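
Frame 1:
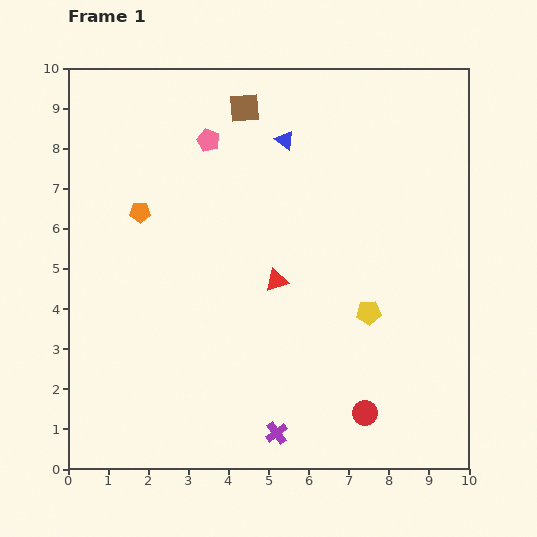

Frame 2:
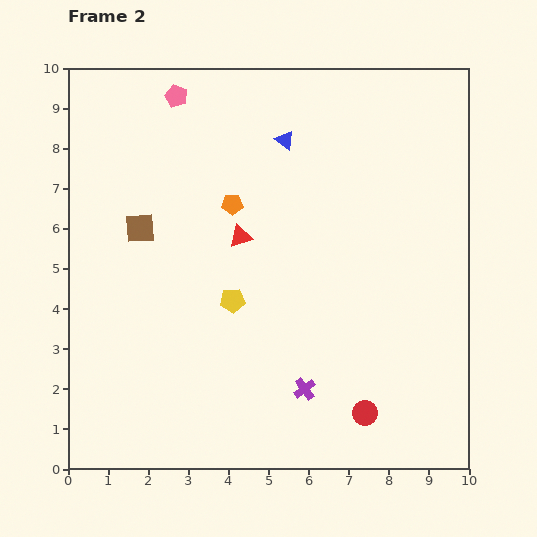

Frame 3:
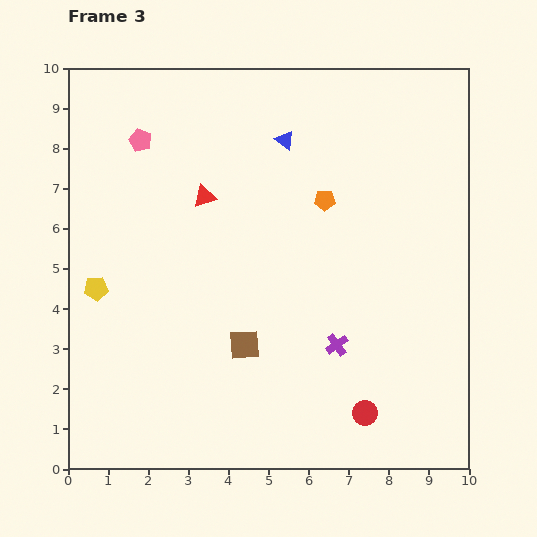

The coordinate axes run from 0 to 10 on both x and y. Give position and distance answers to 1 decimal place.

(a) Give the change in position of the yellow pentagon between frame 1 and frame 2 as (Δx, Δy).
(-3.4, 0.3)

The yellow pentagon was at (7.5, 3.9) in frame 1 and (4.1, 4.2) in frame 2.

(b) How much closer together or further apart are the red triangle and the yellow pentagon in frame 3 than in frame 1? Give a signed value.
+1.1

Distance in frame 1: 2.4. Distance in frame 3: 3.5.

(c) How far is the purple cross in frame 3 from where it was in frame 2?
1.4

The purple cross moved from (5.9, 2.0) to (6.7, 3.1), a distance of √(0.8² + 1.1²) ≈ 1.4.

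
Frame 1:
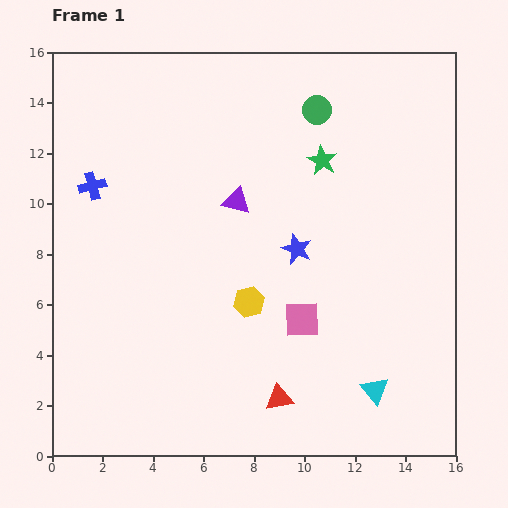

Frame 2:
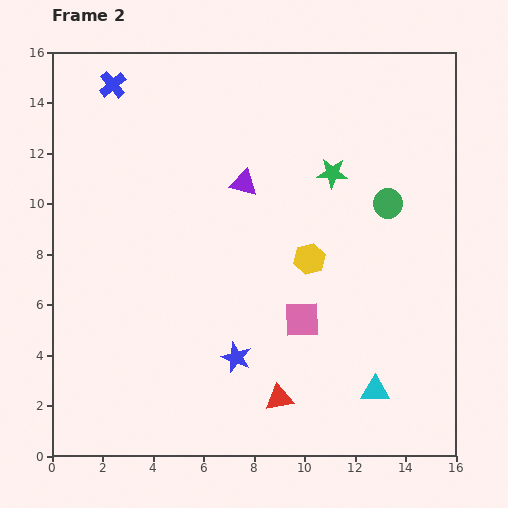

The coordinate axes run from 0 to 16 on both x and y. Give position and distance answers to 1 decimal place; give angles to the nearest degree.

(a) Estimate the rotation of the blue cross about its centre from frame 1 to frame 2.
25° counter-clockwise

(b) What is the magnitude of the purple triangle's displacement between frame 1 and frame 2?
0.8

The purple triangle moved from (7.3, 10.1) to (7.6, 10.8), a distance of √(0.3² + 0.7²) ≈ 0.8.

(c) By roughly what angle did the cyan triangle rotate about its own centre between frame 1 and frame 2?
49° counter-clockwise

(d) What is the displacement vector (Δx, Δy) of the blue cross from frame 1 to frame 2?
(0.8, 4.0)

The blue cross was at (1.6, 10.7) in frame 1 and (2.4, 14.7) in frame 2.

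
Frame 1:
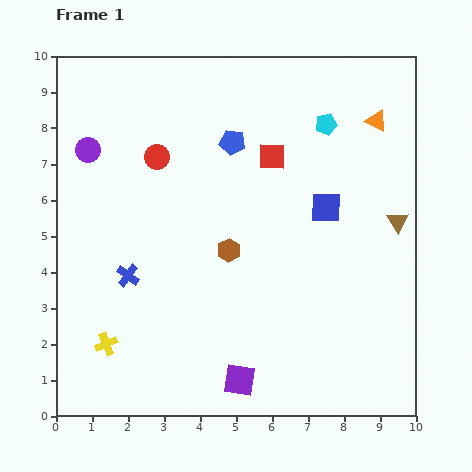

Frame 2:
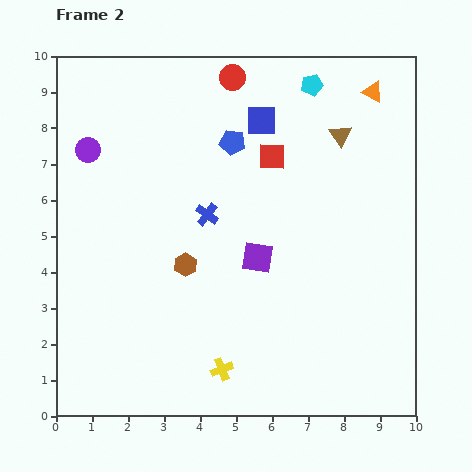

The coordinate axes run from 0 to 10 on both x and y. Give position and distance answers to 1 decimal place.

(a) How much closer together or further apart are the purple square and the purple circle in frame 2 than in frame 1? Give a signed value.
-2.1

Distance in frame 1: 7.7. Distance in frame 2: 5.6.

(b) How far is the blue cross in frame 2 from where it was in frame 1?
2.8

The blue cross moved from (2.0, 3.9) to (4.2, 5.6), a distance of √(2.2² + 1.7²) ≈ 2.8.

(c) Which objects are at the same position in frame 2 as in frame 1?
the red square, the blue pentagon, the purple circle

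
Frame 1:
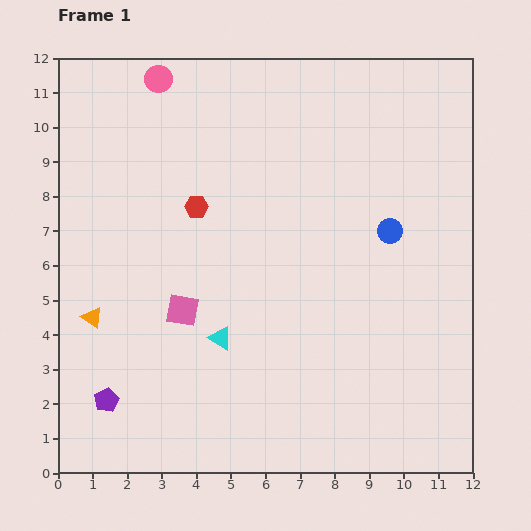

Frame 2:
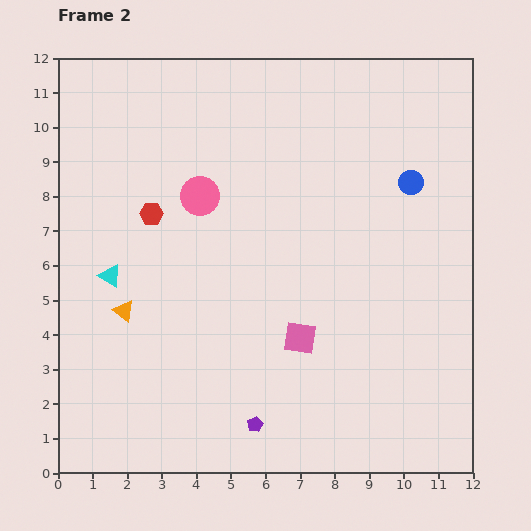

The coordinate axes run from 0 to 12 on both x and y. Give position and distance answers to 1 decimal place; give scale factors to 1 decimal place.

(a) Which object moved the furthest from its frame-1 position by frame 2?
the purple pentagon

(moved 4.4; next 3.7)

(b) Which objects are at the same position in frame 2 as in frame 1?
none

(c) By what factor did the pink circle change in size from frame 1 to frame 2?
1.4×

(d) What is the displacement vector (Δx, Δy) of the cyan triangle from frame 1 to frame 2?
(-3.2, 1.8)

The cyan triangle was at (4.7, 3.9) in frame 1 and (1.5, 5.7) in frame 2.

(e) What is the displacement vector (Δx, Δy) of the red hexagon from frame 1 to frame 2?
(-1.3, -0.2)

The red hexagon was at (4.0, 7.7) in frame 1 and (2.7, 7.5) in frame 2.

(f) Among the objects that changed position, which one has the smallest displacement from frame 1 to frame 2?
the orange triangle

(moved 0.9)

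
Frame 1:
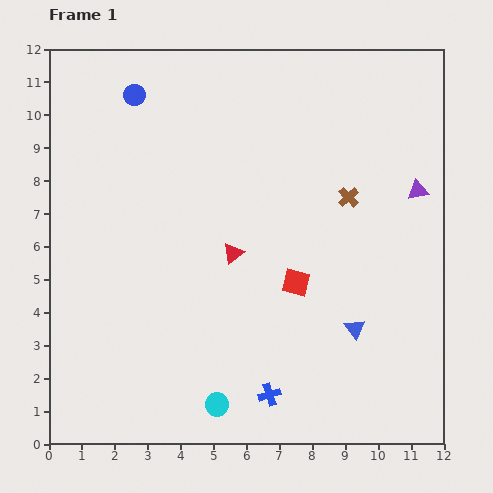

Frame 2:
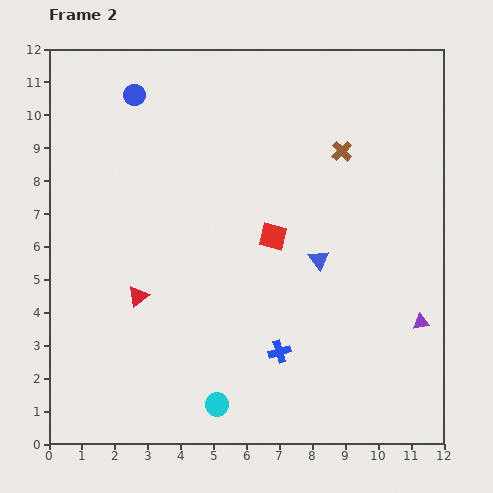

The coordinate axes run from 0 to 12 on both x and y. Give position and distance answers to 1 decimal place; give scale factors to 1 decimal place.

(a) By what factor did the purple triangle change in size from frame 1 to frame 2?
0.8×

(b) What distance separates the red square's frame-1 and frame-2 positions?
1.6

The red square moved from (7.5, 4.9) to (6.8, 6.3), a distance of √(0.7² + 1.4²) ≈ 1.6.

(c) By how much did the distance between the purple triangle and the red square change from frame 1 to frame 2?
+0.6

Distance in frame 1: 4.6. Distance in frame 2: 5.2.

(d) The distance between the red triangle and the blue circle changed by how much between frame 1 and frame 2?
+0.4

Distance in frame 1: 5.7. Distance in frame 2: 6.1.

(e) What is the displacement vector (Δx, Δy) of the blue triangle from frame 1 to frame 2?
(-1.1, 2.1)

The blue triangle was at (9.3, 3.5) in frame 1 and (8.2, 5.6) in frame 2.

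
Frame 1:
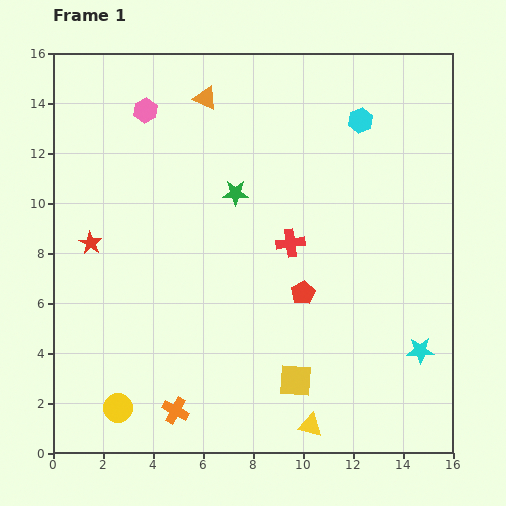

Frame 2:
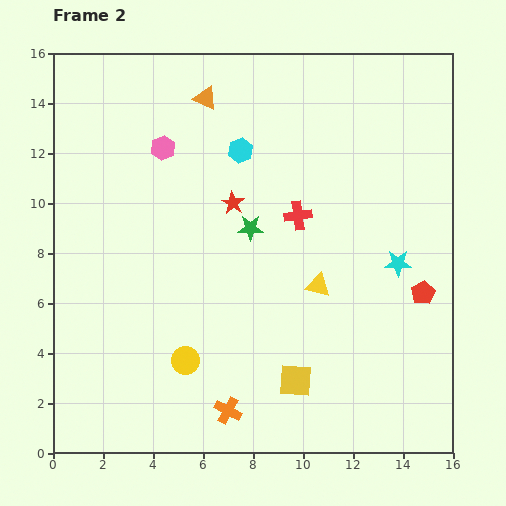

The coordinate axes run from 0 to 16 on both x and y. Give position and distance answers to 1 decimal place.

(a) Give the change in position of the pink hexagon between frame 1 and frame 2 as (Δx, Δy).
(0.7, -1.5)

The pink hexagon was at (3.7, 13.7) in frame 1 and (4.4, 12.2) in frame 2.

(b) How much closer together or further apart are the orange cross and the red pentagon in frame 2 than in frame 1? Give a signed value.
+2.2

Distance in frame 1: 6.9. Distance in frame 2: 9.1.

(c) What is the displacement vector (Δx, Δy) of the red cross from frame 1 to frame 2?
(0.3, 1.1)

The red cross was at (9.5, 8.4) in frame 1 and (9.8, 9.5) in frame 2.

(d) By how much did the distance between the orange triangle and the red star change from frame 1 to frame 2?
-3.1

Distance in frame 1: 7.4. Distance in frame 2: 4.3.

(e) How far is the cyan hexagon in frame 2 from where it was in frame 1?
4.9

The cyan hexagon moved from (12.3, 13.3) to (7.5, 12.1), a distance of √(4.8² + 1.2²) ≈ 4.9.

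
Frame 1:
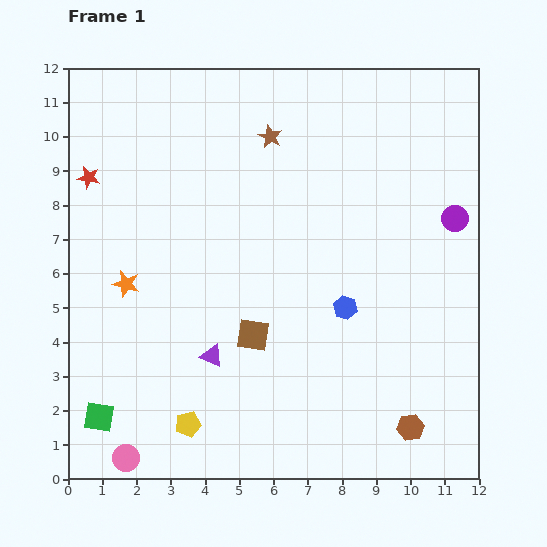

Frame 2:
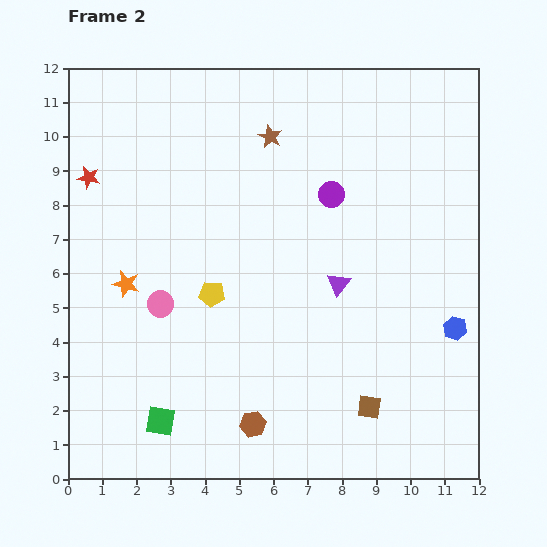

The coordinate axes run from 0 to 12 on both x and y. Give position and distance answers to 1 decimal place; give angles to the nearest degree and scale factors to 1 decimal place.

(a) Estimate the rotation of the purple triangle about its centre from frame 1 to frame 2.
44° clockwise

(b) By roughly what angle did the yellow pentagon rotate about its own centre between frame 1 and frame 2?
19° clockwise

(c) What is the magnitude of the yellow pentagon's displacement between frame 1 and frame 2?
3.9

The yellow pentagon moved from (3.5, 1.6) to (4.2, 5.4), a distance of √(0.7² + 3.8²) ≈ 3.9.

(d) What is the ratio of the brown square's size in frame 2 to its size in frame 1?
0.7×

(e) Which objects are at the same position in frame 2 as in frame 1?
the orange star, the red star, the brown star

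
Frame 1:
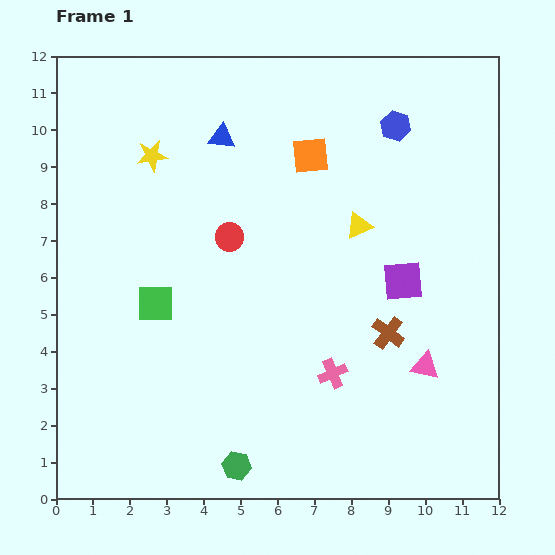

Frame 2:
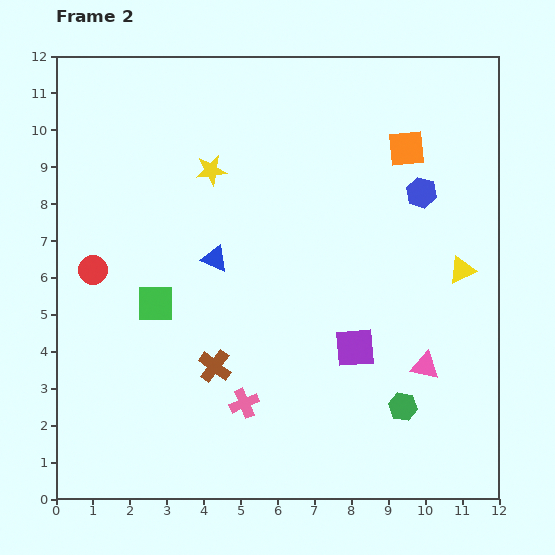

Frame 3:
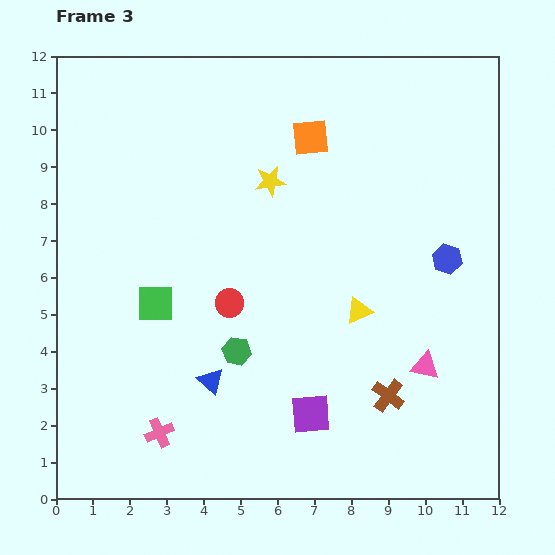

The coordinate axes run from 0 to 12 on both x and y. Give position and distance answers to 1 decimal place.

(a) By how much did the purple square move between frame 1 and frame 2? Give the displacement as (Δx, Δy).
(-1.3, -1.8)

The purple square was at (9.4, 5.9) in frame 1 and (8.1, 4.1) in frame 2.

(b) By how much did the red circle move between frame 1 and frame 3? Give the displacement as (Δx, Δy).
(0.0, -1.8)

The red circle was at (4.7, 7.1) in frame 1 and (4.7, 5.3) in frame 3.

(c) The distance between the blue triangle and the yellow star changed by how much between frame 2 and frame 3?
+3.2

Distance in frame 2: 2.4. Distance in frame 3: 5.6.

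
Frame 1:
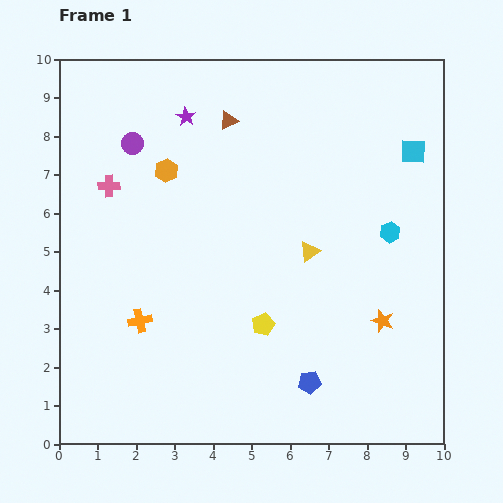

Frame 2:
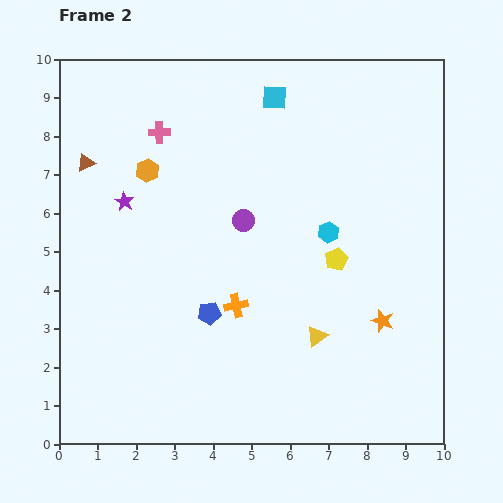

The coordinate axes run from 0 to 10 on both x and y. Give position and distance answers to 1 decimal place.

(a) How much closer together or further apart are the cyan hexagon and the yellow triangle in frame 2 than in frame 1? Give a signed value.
+0.5

Distance in frame 1: 2.2. Distance in frame 2: 2.7.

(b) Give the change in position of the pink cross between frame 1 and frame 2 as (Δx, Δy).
(1.3, 1.4)

The pink cross was at (1.3, 6.7) in frame 1 and (2.6, 8.1) in frame 2.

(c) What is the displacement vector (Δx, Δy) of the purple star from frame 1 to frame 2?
(-1.6, -2.2)

The purple star was at (3.3, 8.5) in frame 1 and (1.7, 6.3) in frame 2.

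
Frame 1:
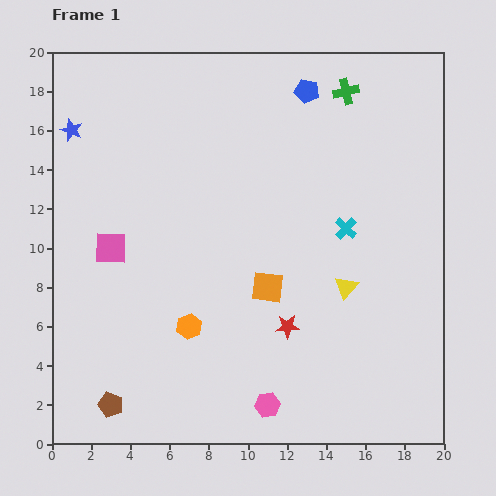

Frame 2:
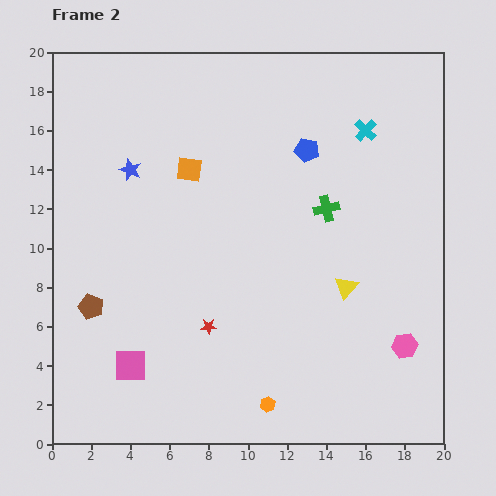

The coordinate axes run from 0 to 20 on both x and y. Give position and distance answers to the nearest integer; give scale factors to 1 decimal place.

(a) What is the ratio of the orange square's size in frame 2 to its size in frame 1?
0.8×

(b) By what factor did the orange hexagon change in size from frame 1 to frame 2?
0.6×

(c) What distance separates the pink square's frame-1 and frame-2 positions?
6

The pink square moved from (3, 10) to (4, 4), a distance of √(1² + 6²) ≈ 6.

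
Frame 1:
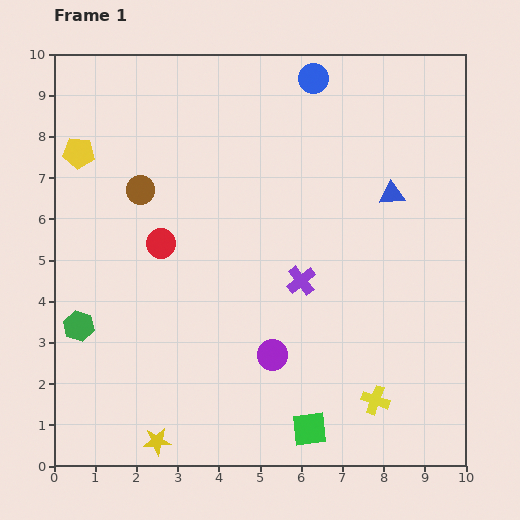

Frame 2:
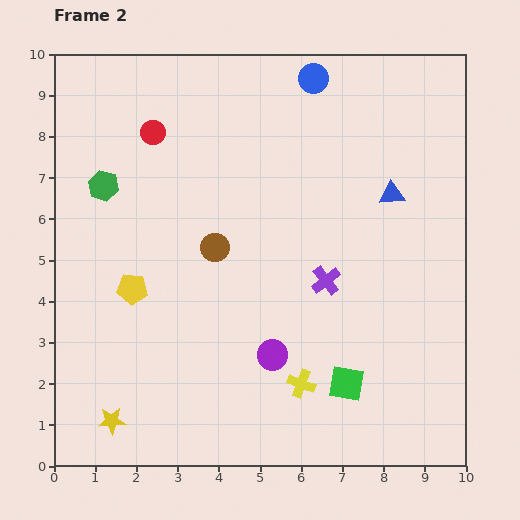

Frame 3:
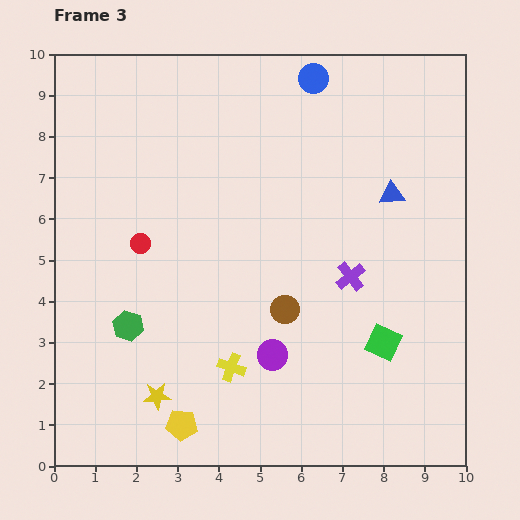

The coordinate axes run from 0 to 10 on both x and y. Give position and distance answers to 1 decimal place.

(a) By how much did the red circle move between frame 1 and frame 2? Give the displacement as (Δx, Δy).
(-0.2, 2.7)

The red circle was at (2.6, 5.4) in frame 1 and (2.4, 8.1) in frame 2.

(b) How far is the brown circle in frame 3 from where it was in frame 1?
4.5

The brown circle moved from (2.1, 6.7) to (5.6, 3.8), a distance of √(3.5² + 2.9²) ≈ 4.5.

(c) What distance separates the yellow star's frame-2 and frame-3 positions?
1.3

The yellow star moved from (1.4, 1.1) to (2.5, 1.7), a distance of √(1.1² + 0.6²) ≈ 1.3.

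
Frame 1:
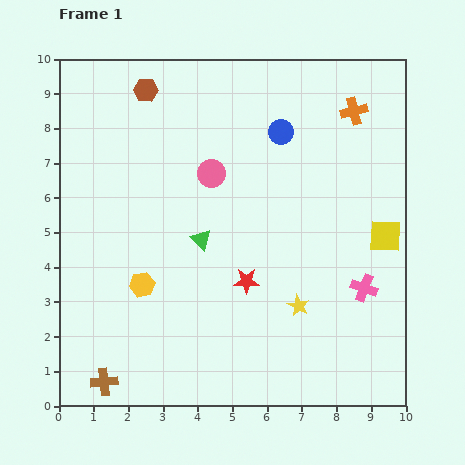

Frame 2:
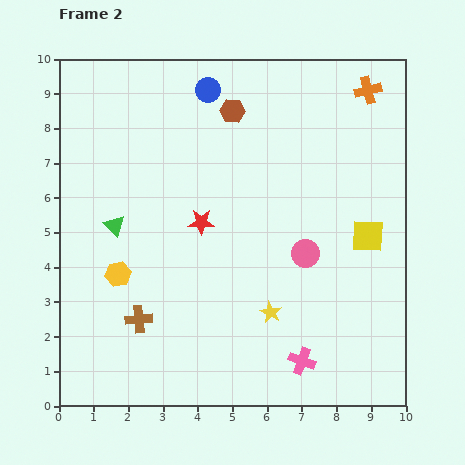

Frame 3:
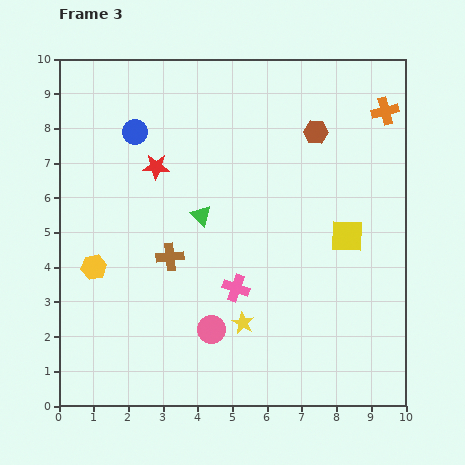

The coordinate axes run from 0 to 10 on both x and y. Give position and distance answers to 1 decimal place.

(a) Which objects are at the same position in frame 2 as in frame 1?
none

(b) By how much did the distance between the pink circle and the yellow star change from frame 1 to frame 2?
-2.5

Distance in frame 1: 4.5. Distance in frame 2: 2.0.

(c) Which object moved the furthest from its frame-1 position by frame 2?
the pink circle

(moved 3.5; next 2.8)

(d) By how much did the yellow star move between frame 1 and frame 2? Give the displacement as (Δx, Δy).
(-0.8, -0.2)

The yellow star was at (6.9, 2.9) in frame 1 and (6.1, 2.7) in frame 2.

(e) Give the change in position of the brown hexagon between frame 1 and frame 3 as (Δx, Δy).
(4.9, -1.2)

The brown hexagon was at (2.5, 9.1) in frame 1 and (7.4, 7.9) in frame 3.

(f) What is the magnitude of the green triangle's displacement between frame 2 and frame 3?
2.5

The green triangle moved from (1.6, 5.2) to (4.1, 5.5), a distance of √(2.5² + 0.3²) ≈ 2.5.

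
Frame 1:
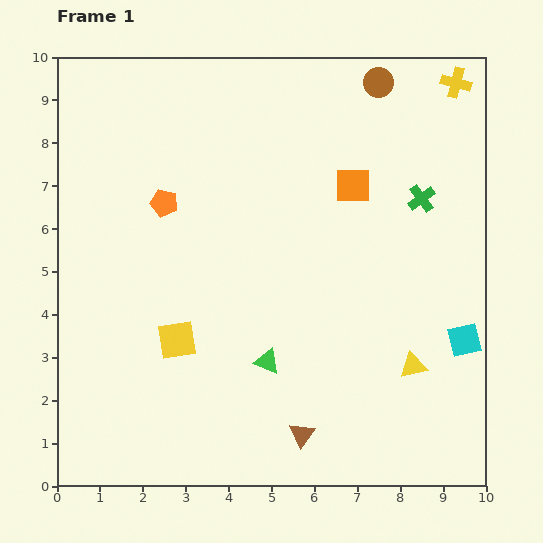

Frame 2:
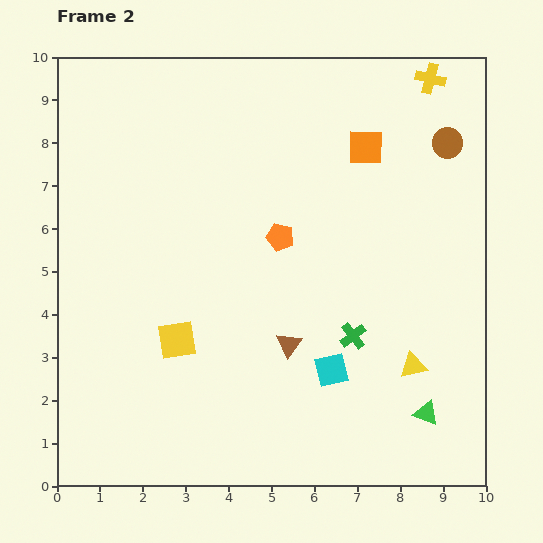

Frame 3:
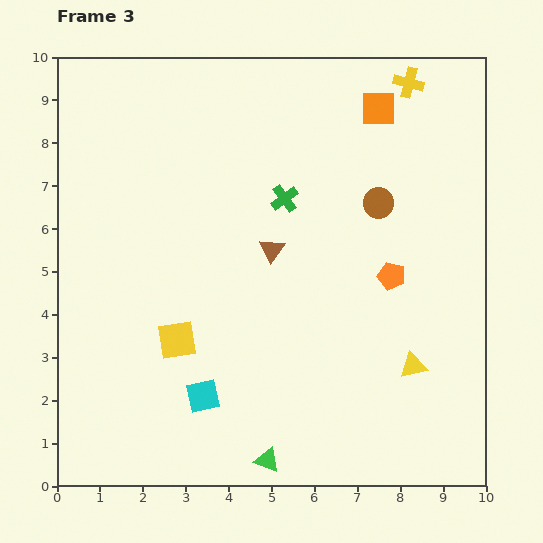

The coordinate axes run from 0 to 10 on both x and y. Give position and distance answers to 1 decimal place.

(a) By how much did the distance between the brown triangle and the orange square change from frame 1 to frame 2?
-1.0

Distance in frame 1: 5.9. Distance in frame 2: 4.9.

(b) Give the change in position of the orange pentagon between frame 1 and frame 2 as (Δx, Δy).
(2.7, -0.8)

The orange pentagon was at (2.5, 6.6) in frame 1 and (5.2, 5.8) in frame 2.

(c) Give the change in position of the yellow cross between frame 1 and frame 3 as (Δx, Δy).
(-1.1, 0.0)

The yellow cross was at (9.3, 9.4) in frame 1 and (8.2, 9.4) in frame 3.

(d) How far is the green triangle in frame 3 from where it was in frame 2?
3.9

The green triangle moved from (8.6, 1.7) to (4.9, 0.6), a distance of √(3.7² + 1.1²) ≈ 3.9.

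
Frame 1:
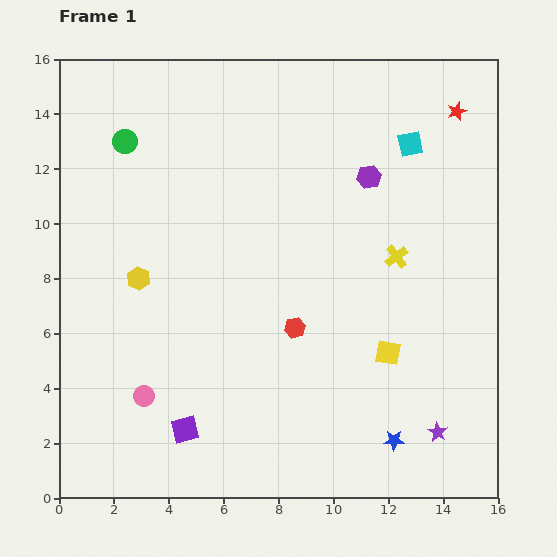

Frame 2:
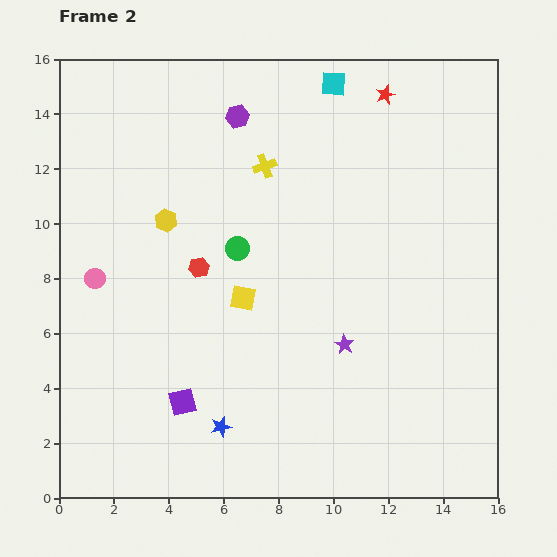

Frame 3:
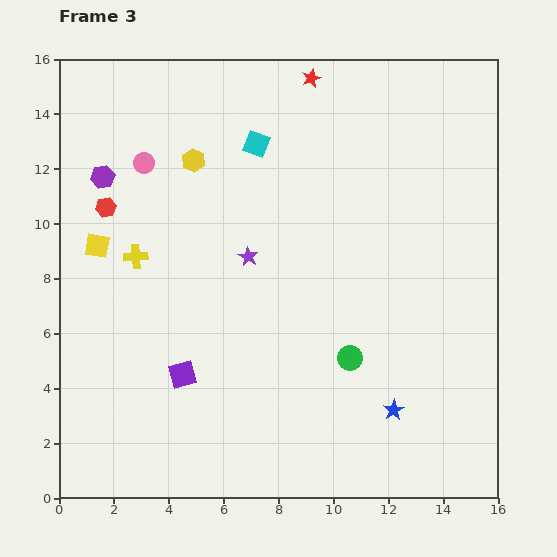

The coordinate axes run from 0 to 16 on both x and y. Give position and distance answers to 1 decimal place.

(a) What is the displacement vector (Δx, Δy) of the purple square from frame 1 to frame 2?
(-0.1, 1.0)

The purple square was at (4.6, 2.5) in frame 1 and (4.5, 3.5) in frame 2.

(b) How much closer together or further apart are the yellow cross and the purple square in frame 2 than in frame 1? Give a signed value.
-0.8

Distance in frame 1: 9.9. Distance in frame 2: 9.1.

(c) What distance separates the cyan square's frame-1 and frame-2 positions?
3.6

The cyan square moved from (12.8, 12.9) to (10.0, 15.1), a distance of √(2.8² + 2.2²) ≈ 3.6.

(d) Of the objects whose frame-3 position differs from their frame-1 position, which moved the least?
the blue star

(moved 1.1)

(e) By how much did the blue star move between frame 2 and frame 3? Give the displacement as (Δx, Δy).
(6.3, 0.6)

The blue star was at (5.9, 2.6) in frame 2 and (12.2, 3.2) in frame 3.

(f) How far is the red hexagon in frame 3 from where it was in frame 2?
4.0

The red hexagon moved from (5.1, 8.4) to (1.7, 10.6), a distance of √(3.4² + 2.2²) ≈ 4.0.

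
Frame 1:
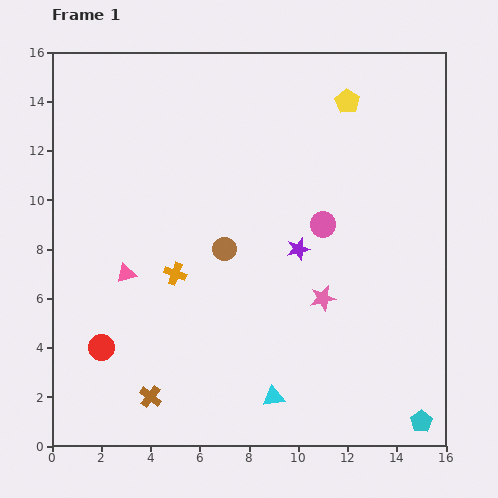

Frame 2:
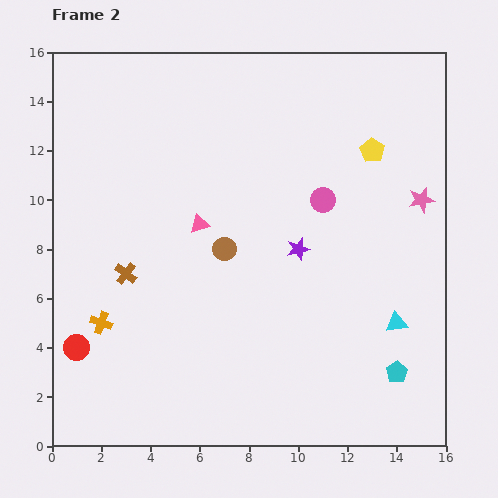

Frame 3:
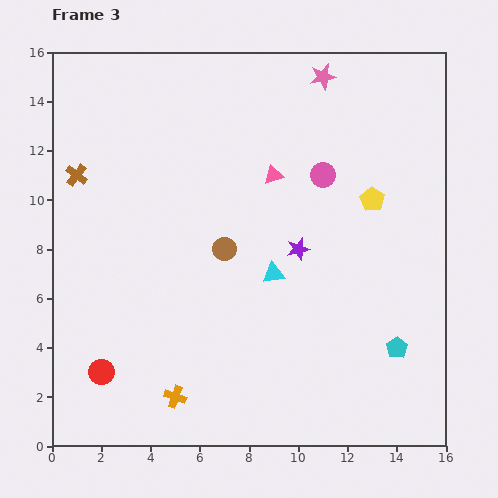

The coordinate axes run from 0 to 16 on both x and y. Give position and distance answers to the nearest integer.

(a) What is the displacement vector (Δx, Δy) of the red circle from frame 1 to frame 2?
(-1, 0)

The red circle was at (2, 4) in frame 1 and (1, 4) in frame 2.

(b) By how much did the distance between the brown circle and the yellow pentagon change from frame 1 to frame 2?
-1

Distance in frame 1: 8. Distance in frame 2: 7.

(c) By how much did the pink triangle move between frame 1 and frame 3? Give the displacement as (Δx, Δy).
(6, 4)

The pink triangle was at (3, 7) in frame 1 and (9, 11) in frame 3.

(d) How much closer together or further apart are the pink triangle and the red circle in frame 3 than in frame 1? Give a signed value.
+8

Distance in frame 1: 3. Distance in frame 3: 11.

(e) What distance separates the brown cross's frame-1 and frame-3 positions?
9

The brown cross moved from (4, 2) to (1, 11), a distance of √(3² + 9²) ≈ 9.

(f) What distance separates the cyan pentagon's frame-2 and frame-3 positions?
1

The cyan pentagon moved from (14, 3) to (14, 4), a distance of √(0² + 1²) ≈ 1.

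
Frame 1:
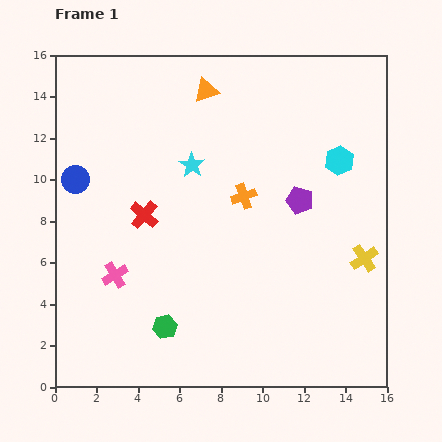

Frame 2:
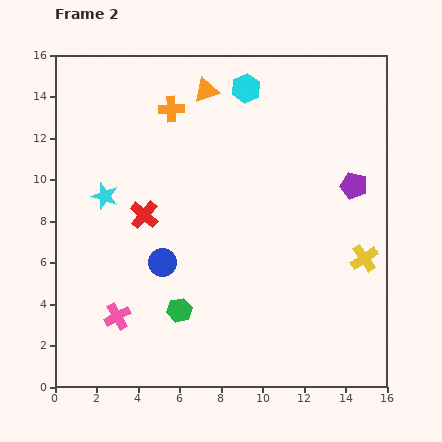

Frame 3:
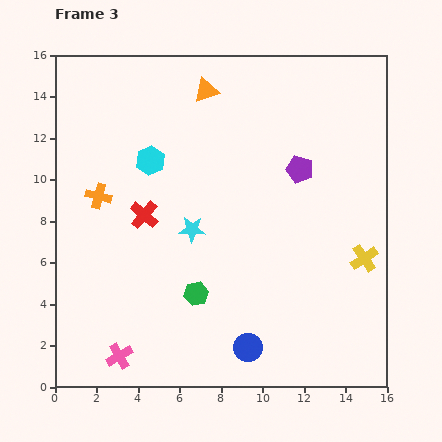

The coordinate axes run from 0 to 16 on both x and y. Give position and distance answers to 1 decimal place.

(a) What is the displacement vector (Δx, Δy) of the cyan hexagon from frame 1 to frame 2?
(-4.5, 3.5)

The cyan hexagon was at (13.7, 10.9) in frame 1 and (9.2, 14.4) in frame 2.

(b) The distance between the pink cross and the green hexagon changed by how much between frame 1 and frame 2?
-0.5

Distance in frame 1: 3.5. Distance in frame 2: 3.0.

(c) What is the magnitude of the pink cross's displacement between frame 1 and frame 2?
2.0

The pink cross moved from (2.9, 5.4) to (3.0, 3.4), a distance of √(0.1² + 2.0²) ≈ 2.0.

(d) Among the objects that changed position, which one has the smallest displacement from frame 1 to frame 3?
the purple pentagon

(moved 1.5)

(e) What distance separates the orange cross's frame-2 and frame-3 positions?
5.5

The orange cross moved from (5.6, 13.4) to (2.1, 9.2), a distance of √(3.5² + 4.2²) ≈ 5.5.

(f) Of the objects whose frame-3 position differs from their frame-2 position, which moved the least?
the green hexagon

(moved 1.1)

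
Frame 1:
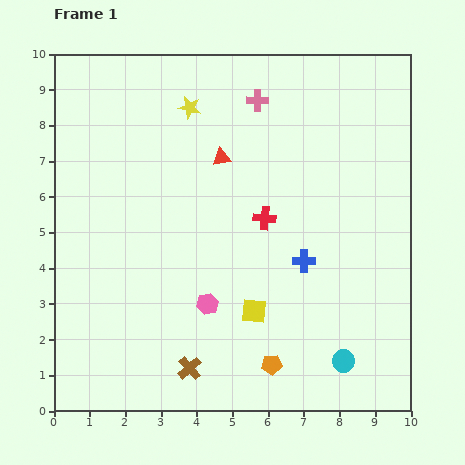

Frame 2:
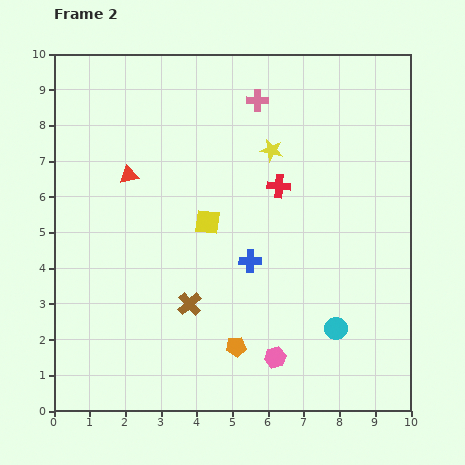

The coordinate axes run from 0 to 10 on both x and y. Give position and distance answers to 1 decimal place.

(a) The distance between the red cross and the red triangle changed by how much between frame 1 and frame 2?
+2.1

Distance in frame 1: 2.1. Distance in frame 2: 4.2.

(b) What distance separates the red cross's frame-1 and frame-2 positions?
1.0

The red cross moved from (5.9, 5.4) to (6.3, 6.3), a distance of √(0.4² + 0.9²) ≈ 1.0.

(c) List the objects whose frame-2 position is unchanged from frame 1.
the pink cross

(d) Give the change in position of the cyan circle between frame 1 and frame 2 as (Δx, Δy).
(-0.2, 0.9)

The cyan circle was at (8.1, 1.4) in frame 1 and (7.9, 2.3) in frame 2.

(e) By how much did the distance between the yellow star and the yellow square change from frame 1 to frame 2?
-3.3

Distance in frame 1: 6.0. Distance in frame 2: 2.7.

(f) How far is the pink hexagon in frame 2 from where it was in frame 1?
2.4

The pink hexagon moved from (4.3, 3.0) to (6.2, 1.5), a distance of √(1.9² + 1.5²) ≈ 2.4.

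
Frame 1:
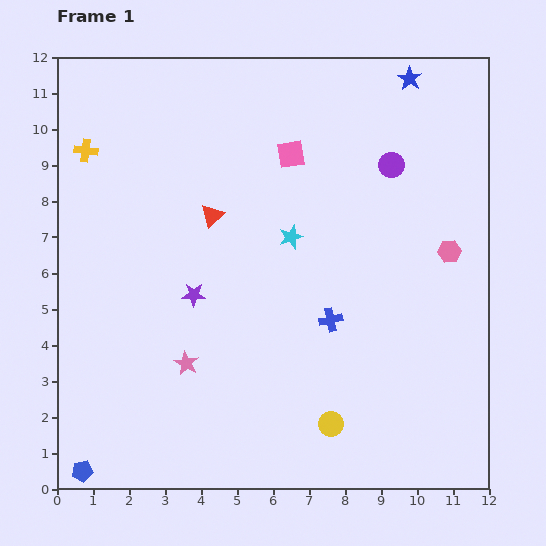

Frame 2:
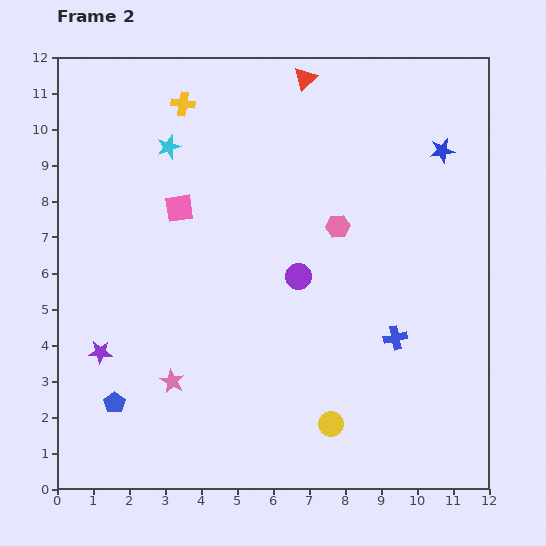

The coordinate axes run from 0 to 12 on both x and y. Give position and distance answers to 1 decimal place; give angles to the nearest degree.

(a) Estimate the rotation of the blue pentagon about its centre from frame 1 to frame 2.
27° counter-clockwise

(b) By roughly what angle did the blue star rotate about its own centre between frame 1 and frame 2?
29° clockwise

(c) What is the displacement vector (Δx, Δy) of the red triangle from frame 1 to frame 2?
(2.6, 3.8)

The red triangle was at (4.3, 7.6) in frame 1 and (6.9, 11.4) in frame 2.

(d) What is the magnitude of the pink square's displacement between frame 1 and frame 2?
3.4

The pink square moved from (6.5, 9.3) to (3.4, 7.8), a distance of √(3.1² + 1.5²) ≈ 3.4.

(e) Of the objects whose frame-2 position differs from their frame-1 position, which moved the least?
the pink star

(moved 0.6)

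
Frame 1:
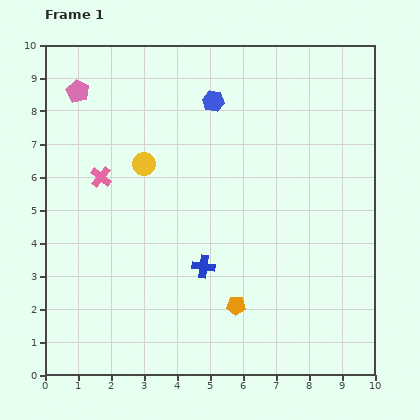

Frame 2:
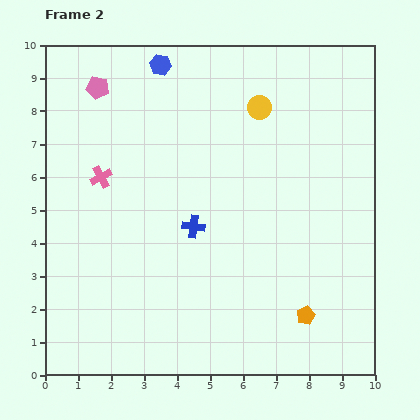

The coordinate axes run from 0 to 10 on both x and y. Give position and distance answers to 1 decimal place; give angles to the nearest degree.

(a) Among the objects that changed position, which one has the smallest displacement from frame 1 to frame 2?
the pink pentagon

(moved 0.6)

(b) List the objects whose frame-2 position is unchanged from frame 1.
the pink cross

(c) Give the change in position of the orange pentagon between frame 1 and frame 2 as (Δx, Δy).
(2.1, -0.3)

The orange pentagon was at (5.8, 2.1) in frame 1 and (7.9, 1.8) in frame 2.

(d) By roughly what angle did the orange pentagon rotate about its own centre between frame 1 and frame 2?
27° counter-clockwise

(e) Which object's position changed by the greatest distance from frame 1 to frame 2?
the yellow circle

(moved 3.9; next 2.1)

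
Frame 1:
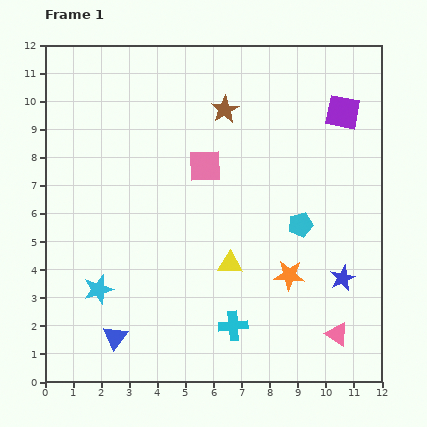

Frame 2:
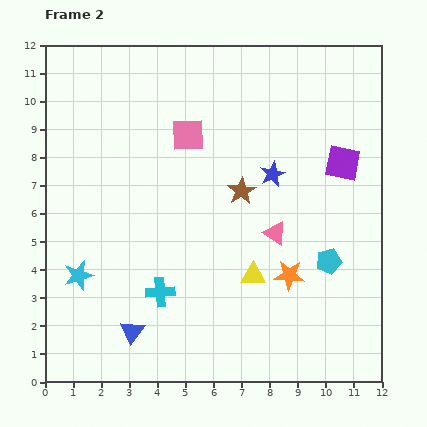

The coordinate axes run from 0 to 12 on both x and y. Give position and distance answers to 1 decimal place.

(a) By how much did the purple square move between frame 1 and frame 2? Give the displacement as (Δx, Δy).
(0.0, -1.8)

The purple square was at (10.6, 9.6) in frame 1 and (10.6, 7.8) in frame 2.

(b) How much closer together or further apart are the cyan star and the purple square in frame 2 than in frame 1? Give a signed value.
-0.5

Distance in frame 1: 10.7. Distance in frame 2: 10.2.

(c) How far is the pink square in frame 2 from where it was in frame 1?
1.3

The pink square moved from (5.7, 7.7) to (5.1, 8.8), a distance of √(0.6² + 1.1²) ≈ 1.3.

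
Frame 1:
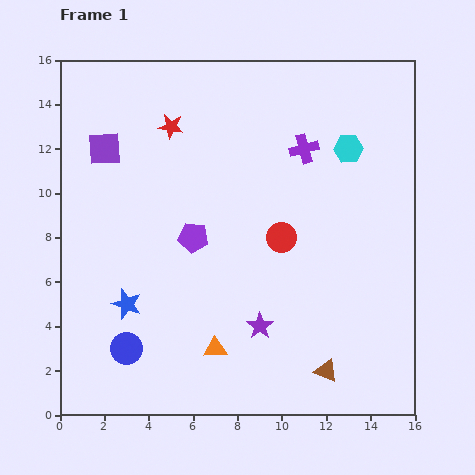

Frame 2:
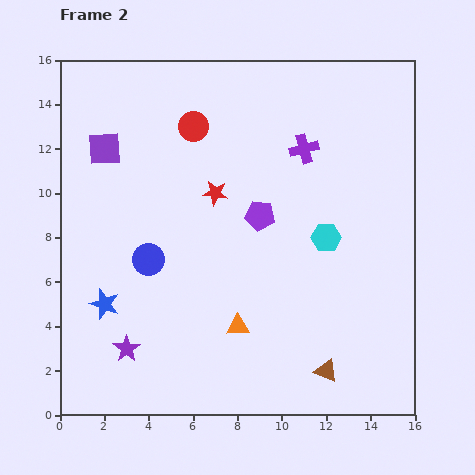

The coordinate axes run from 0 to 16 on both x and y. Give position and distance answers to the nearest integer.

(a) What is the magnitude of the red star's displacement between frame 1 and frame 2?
4

The red star moved from (5, 13) to (7, 10), a distance of √(2² + 3²) ≈ 4.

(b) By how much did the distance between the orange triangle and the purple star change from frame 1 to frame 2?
+3

Distance in frame 1: 2. Distance in frame 2: 5.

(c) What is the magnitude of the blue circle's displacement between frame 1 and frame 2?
4

The blue circle moved from (3, 3) to (4, 7), a distance of √(1² + 4²) ≈ 4.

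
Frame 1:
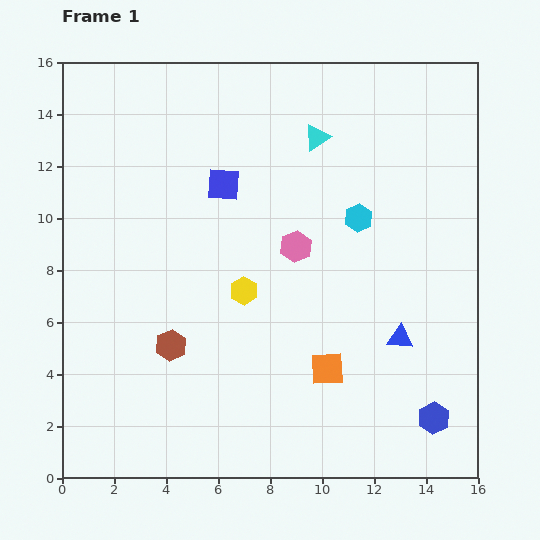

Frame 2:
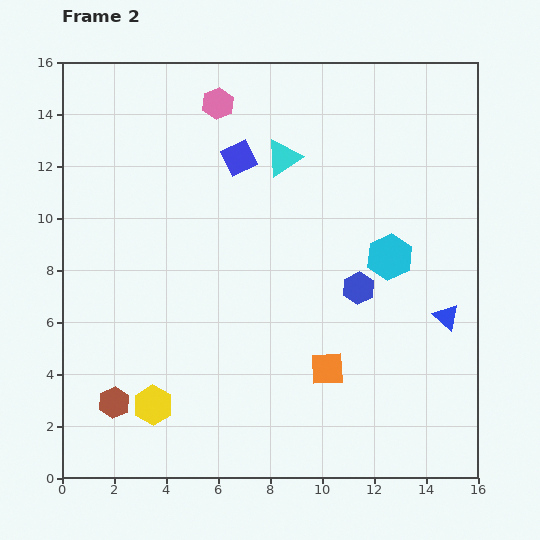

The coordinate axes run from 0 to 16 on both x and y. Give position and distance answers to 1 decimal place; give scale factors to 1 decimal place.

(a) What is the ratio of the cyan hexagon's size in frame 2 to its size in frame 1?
1.7×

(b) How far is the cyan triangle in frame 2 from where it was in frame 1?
1.5

The cyan triangle moved from (9.8, 13.1) to (8.5, 12.3), a distance of √(1.3² + 0.8²) ≈ 1.5.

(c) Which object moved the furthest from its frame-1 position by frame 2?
the pink hexagon

(moved 6.3; next 5.8)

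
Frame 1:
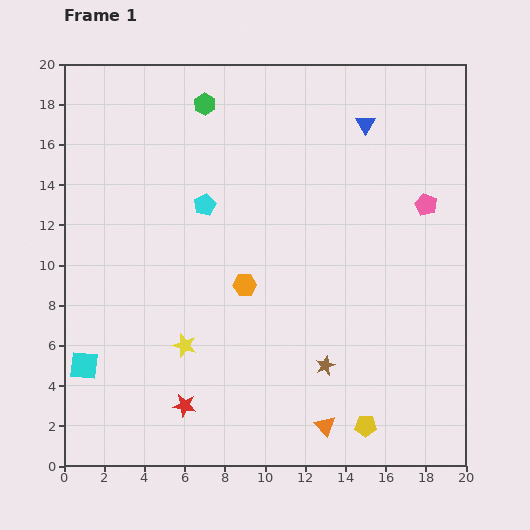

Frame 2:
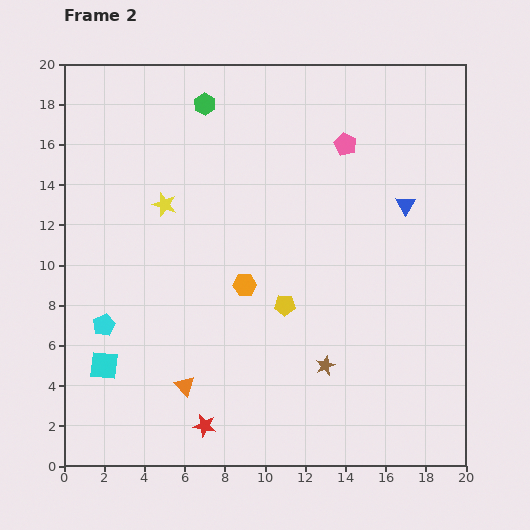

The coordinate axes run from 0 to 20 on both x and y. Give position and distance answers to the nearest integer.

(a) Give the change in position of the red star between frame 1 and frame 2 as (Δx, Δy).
(1, -1)

The red star was at (6, 3) in frame 1 and (7, 2) in frame 2.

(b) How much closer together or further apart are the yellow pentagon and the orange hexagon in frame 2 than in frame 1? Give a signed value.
-7

Distance in frame 1: 9. Distance in frame 2: 2.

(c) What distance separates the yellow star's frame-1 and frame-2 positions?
7

The yellow star moved from (6, 6) to (5, 13), a distance of √(1² + 7²) ≈ 7.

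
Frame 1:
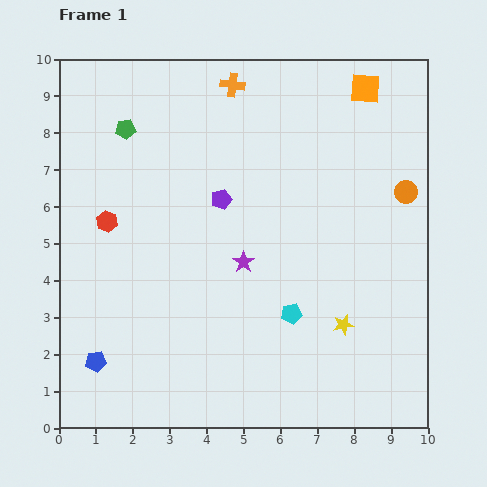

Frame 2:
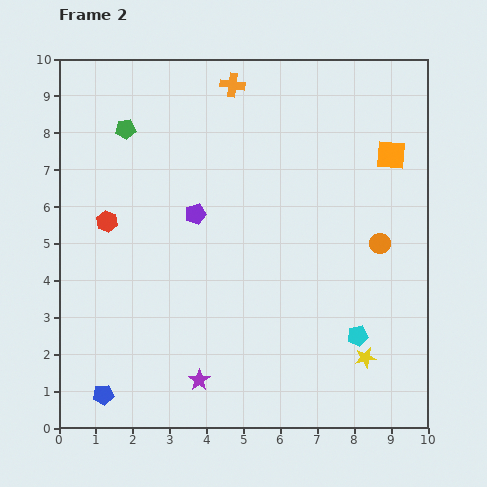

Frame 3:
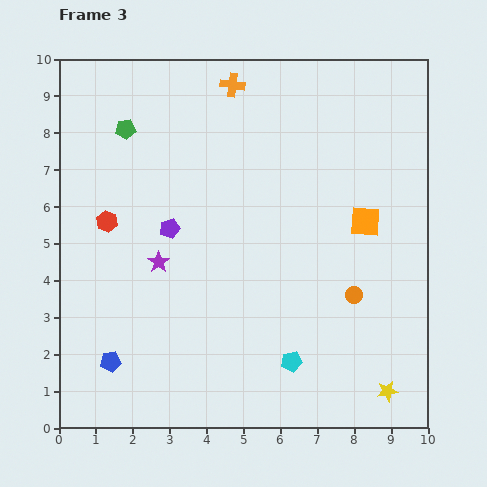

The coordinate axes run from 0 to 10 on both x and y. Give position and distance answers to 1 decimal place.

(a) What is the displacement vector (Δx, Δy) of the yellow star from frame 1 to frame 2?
(0.6, -0.9)

The yellow star was at (7.7, 2.8) in frame 1 and (8.3, 1.9) in frame 2.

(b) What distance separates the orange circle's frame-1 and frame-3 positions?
3.1

The orange circle moved from (9.4, 6.4) to (8.0, 3.6), a distance of √(1.4² + 2.8²) ≈ 3.1.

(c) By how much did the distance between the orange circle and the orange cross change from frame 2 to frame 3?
+0.7

Distance in frame 2: 5.9. Distance in frame 3: 6.6.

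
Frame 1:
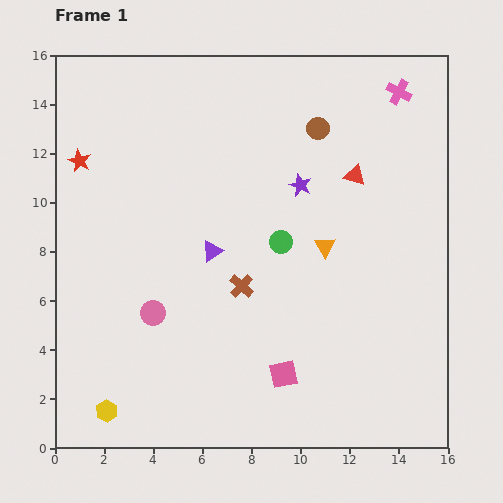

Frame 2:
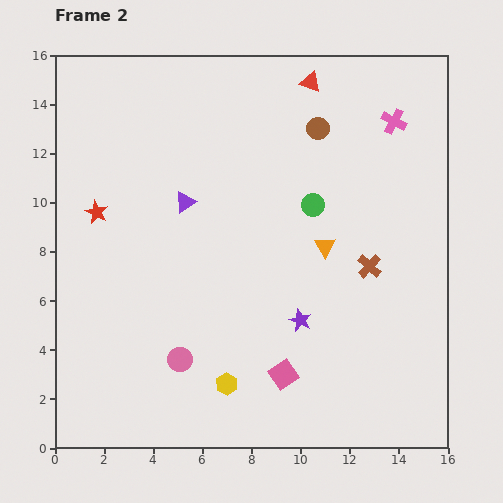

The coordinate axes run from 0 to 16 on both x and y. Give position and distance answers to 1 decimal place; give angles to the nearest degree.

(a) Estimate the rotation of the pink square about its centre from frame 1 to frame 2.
23° counter-clockwise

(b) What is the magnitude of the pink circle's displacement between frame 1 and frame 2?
2.2

The pink circle moved from (4.0, 5.5) to (5.1, 3.6), a distance of √(1.1² + 1.9²) ≈ 2.2.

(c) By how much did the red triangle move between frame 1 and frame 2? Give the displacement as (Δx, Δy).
(-1.8, 3.8)

The red triangle was at (12.2, 11.1) in frame 1 and (10.4, 14.9) in frame 2.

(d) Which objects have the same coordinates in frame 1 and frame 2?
the pink square, the brown circle, the orange triangle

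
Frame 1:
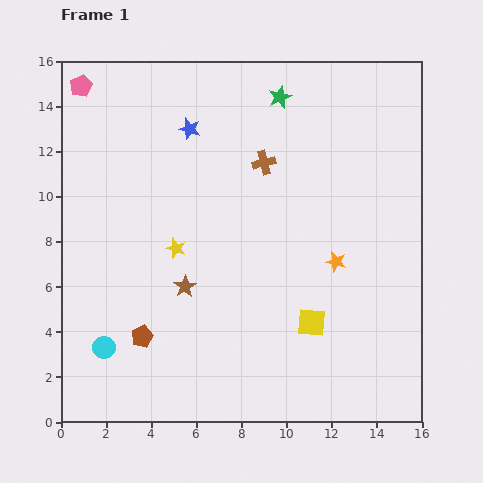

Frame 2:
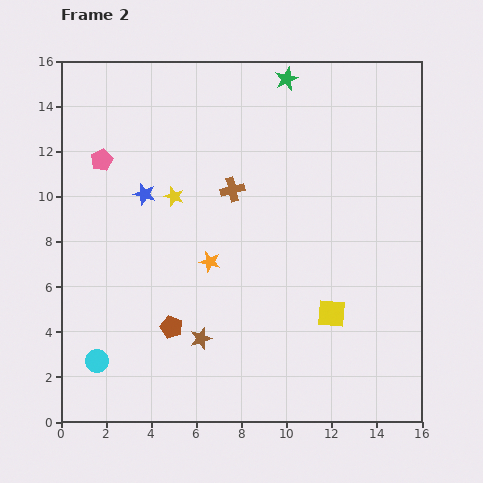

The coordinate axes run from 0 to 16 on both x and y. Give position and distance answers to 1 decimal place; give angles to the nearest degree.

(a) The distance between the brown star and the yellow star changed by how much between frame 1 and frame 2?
+4.7

Distance in frame 1: 1.7. Distance in frame 2: 6.4.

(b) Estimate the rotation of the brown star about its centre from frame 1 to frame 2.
17° clockwise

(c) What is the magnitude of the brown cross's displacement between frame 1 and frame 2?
1.8

The brown cross moved from (9.0, 11.5) to (7.6, 10.3), a distance of √(1.4² + 1.2²) ≈ 1.8.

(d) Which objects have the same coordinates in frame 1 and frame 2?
none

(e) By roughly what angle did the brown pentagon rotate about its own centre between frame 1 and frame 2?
28° counter-clockwise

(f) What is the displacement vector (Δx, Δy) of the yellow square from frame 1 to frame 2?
(0.9, 0.4)

The yellow square was at (11.1, 4.4) in frame 1 and (12.0, 4.8) in frame 2.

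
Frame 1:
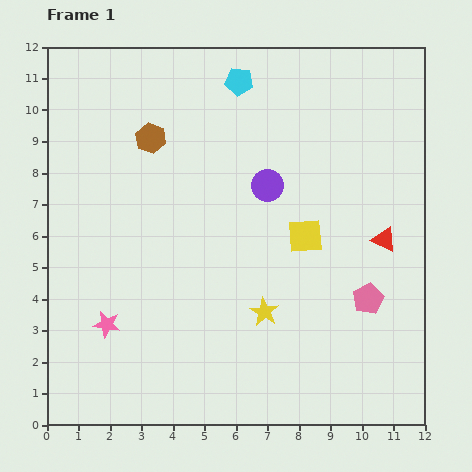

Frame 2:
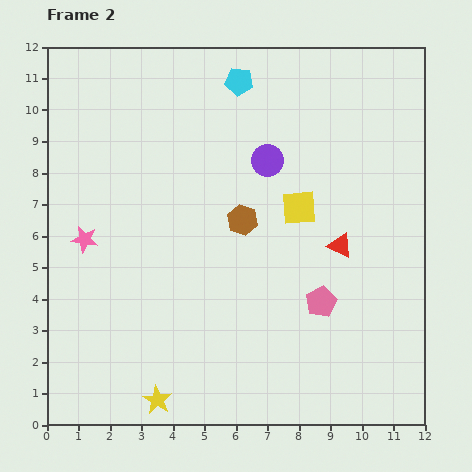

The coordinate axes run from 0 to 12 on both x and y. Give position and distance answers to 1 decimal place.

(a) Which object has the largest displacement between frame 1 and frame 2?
the yellow star

(moved 4.4; next 3.9)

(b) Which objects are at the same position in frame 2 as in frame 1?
the cyan pentagon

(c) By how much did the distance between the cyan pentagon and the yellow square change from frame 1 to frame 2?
-0.9

Distance in frame 1: 5.3. Distance in frame 2: 4.4.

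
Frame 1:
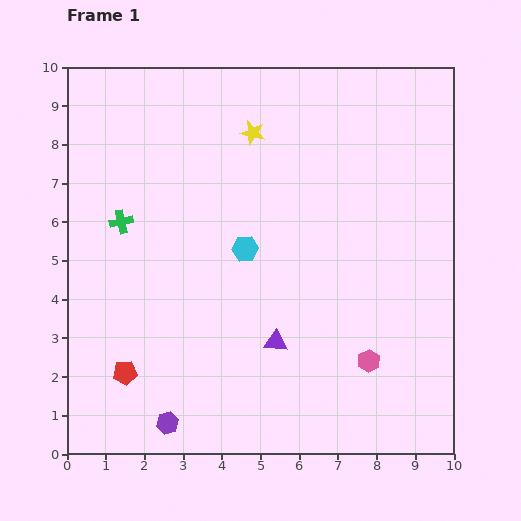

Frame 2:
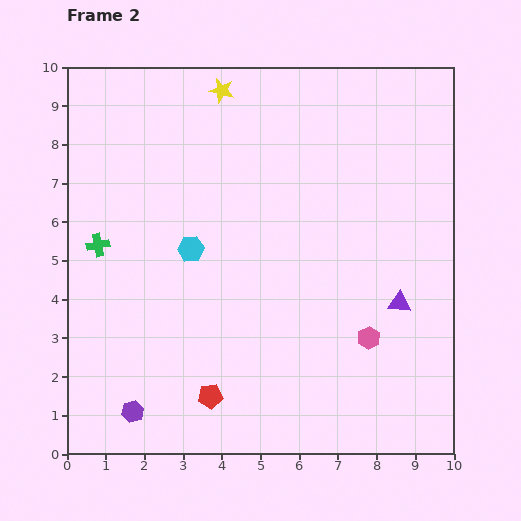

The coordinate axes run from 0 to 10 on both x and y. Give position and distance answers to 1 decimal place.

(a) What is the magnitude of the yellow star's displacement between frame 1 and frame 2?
1.4

The yellow star moved from (4.8, 8.3) to (4.0, 9.4), a distance of √(0.8² + 1.1²) ≈ 1.4.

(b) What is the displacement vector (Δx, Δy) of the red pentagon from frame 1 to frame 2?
(2.2, -0.6)

The red pentagon was at (1.5, 2.1) in frame 1 and (3.7, 1.5) in frame 2.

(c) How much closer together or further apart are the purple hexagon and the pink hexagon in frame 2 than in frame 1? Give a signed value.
+1.0

Distance in frame 1: 5.4. Distance in frame 2: 6.4.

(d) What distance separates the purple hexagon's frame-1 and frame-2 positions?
0.9

The purple hexagon moved from (2.6, 0.8) to (1.7, 1.1), a distance of √(0.9² + 0.3²) ≈ 0.9.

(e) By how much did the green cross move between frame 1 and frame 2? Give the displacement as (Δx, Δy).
(-0.6, -0.6)

The green cross was at (1.4, 6.0) in frame 1 and (0.8, 5.4) in frame 2.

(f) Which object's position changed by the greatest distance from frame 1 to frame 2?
the purple triangle

(moved 3.4; next 2.3)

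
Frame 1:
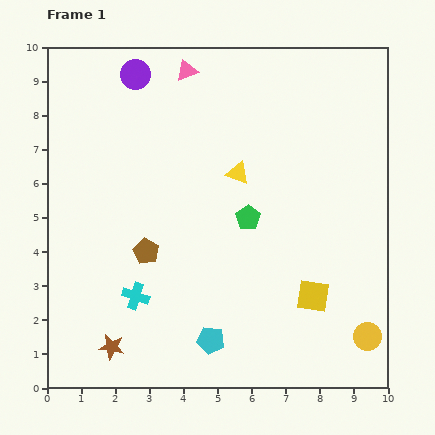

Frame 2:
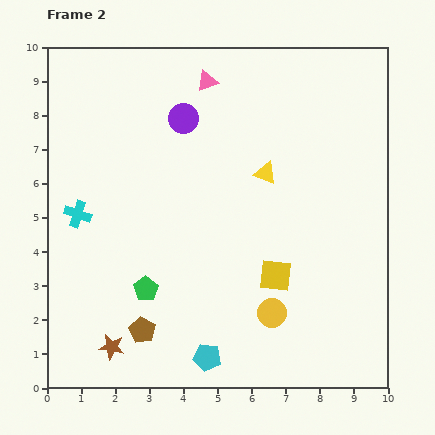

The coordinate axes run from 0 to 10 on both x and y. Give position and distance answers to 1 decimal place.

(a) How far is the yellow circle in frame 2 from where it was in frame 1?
2.9

The yellow circle moved from (9.4, 1.5) to (6.6, 2.2), a distance of √(2.8² + 0.7²) ≈ 2.9.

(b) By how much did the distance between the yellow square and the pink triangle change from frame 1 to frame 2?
-1.6

Distance in frame 1: 7.6. Distance in frame 2: 6.0.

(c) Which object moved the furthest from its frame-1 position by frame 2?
the green pentagon

(moved 3.7; next 2.9)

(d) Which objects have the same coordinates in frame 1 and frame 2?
the brown star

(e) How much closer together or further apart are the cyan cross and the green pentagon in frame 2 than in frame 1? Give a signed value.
-1.0

Distance in frame 1: 4.0. Distance in frame 2: 3.0.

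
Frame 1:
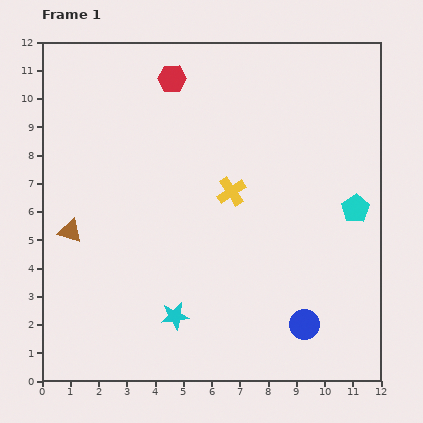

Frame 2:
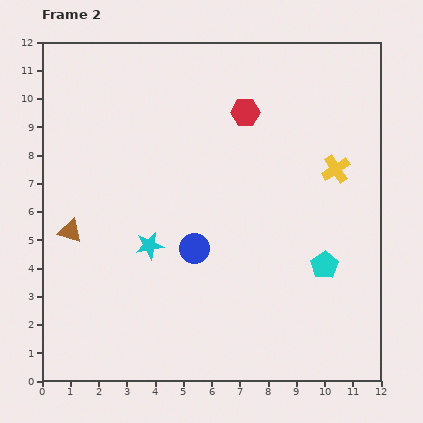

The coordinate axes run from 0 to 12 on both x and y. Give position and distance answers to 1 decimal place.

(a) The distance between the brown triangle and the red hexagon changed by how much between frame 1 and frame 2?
+1.0

Distance in frame 1: 6.5. Distance in frame 2: 7.5.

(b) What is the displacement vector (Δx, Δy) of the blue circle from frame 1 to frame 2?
(-3.9, 2.7)

The blue circle was at (9.3, 2.0) in frame 1 and (5.4, 4.7) in frame 2.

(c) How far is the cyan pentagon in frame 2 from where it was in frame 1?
2.3

The cyan pentagon moved from (11.1, 6.1) to (10.0, 4.1), a distance of √(1.1² + 2.0²) ≈ 2.3.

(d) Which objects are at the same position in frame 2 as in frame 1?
the brown triangle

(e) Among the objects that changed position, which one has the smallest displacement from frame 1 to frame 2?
the cyan pentagon

(moved 2.3)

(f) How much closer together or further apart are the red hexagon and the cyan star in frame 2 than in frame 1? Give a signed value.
-2.6

Distance in frame 1: 8.4. Distance in frame 2: 5.8.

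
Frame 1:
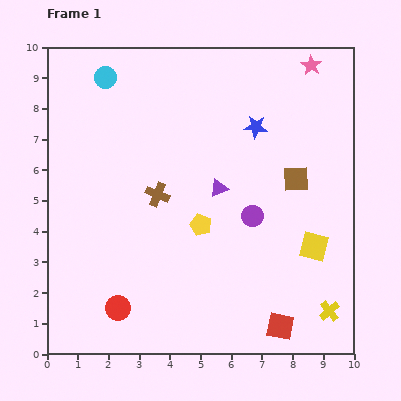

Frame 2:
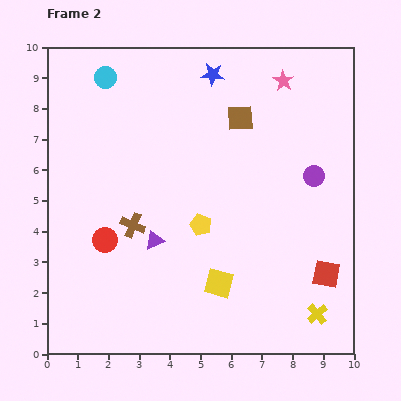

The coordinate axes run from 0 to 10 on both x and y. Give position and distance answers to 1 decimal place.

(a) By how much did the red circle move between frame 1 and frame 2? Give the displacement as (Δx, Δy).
(-0.4, 2.2)

The red circle was at (2.3, 1.5) in frame 1 and (1.9, 3.7) in frame 2.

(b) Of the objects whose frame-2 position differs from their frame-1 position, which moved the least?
the yellow cross

(moved 0.4)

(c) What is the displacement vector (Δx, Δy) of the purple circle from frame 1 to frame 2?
(2.0, 1.3)

The purple circle was at (6.7, 4.5) in frame 1 and (8.7, 5.8) in frame 2.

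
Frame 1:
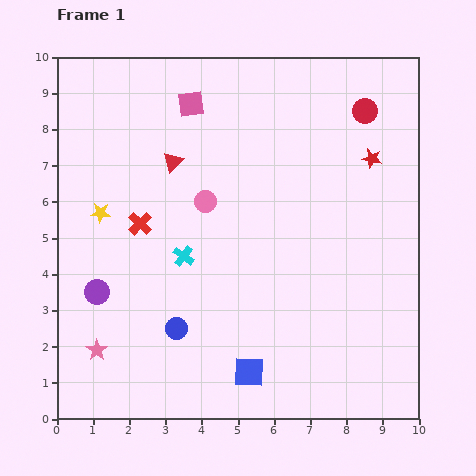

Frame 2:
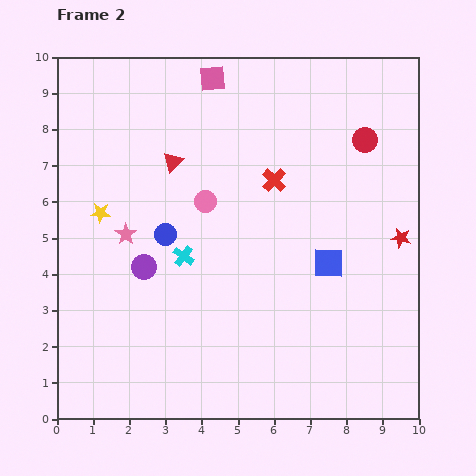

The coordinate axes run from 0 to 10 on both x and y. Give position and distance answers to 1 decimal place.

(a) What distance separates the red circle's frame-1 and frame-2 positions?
0.8

The red circle moved from (8.5, 8.5) to (8.5, 7.7), a distance of √(0.0² + 0.8²) ≈ 0.8.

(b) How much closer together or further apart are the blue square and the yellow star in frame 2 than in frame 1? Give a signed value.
+0.5

Distance in frame 1: 6.0. Distance in frame 2: 6.5.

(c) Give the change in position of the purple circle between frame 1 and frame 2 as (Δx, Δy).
(1.3, 0.7)

The purple circle was at (1.1, 3.5) in frame 1 and (2.4, 4.2) in frame 2.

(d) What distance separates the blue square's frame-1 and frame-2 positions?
3.7

The blue square moved from (5.3, 1.3) to (7.5, 4.3), a distance of √(2.2² + 3.0²) ≈ 3.7.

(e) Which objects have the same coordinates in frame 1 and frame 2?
the pink circle, the cyan cross, the red triangle, the yellow star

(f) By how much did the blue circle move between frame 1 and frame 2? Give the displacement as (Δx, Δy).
(-0.3, 2.6)

The blue circle was at (3.3, 2.5) in frame 1 and (3.0, 5.1) in frame 2.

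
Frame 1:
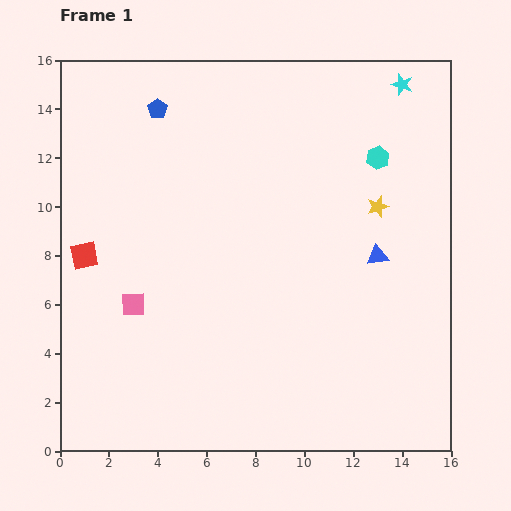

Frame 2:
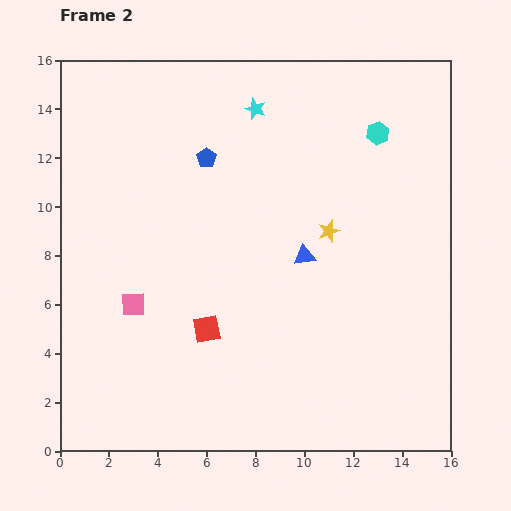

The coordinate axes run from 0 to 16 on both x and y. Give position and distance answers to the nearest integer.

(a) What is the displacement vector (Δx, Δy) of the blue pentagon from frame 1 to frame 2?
(2, -2)

The blue pentagon was at (4, 14) in frame 1 and (6, 12) in frame 2.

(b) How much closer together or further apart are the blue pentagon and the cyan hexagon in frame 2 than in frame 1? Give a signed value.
-2

Distance in frame 1: 9. Distance in frame 2: 7.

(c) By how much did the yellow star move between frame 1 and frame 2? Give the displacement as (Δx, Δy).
(-2, -1)

The yellow star was at (13, 10) in frame 1 and (11, 9) in frame 2.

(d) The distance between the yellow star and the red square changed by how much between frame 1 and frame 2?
-6

Distance in frame 1: 12. Distance in frame 2: 6.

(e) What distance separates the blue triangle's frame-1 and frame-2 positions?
3

The blue triangle moved from (13, 8) to (10, 8), a distance of √(3² + 0²) ≈ 3.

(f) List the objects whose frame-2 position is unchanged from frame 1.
the pink square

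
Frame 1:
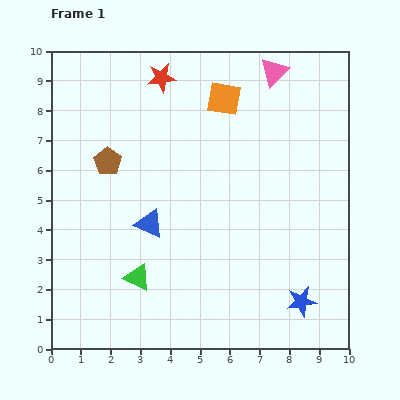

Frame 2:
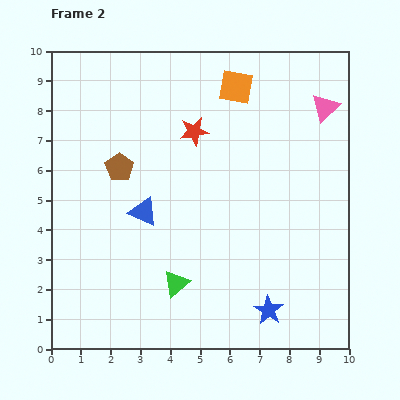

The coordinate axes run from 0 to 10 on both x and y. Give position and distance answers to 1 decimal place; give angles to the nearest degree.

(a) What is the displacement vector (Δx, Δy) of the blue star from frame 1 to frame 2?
(-1.1, -0.3)

The blue star was at (8.4, 1.6) in frame 1 and (7.3, 1.3) in frame 2.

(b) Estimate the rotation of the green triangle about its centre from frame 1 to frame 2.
55° clockwise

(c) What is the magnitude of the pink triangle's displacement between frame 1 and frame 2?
2.1

The pink triangle moved from (7.5, 9.3) to (9.2, 8.1), a distance of √(1.7² + 1.2²) ≈ 2.1.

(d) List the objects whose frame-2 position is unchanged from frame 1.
none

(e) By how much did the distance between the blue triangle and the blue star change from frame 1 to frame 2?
-0.4

Distance in frame 1: 5.7. Distance in frame 2: 5.3.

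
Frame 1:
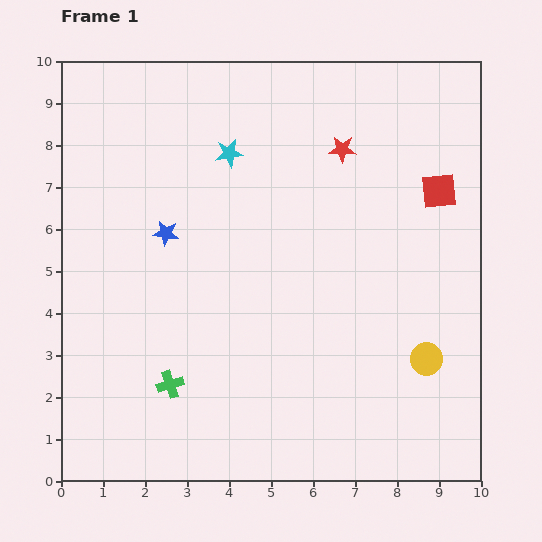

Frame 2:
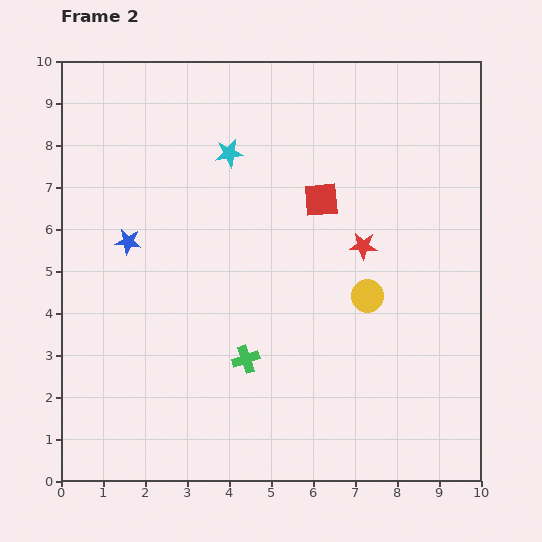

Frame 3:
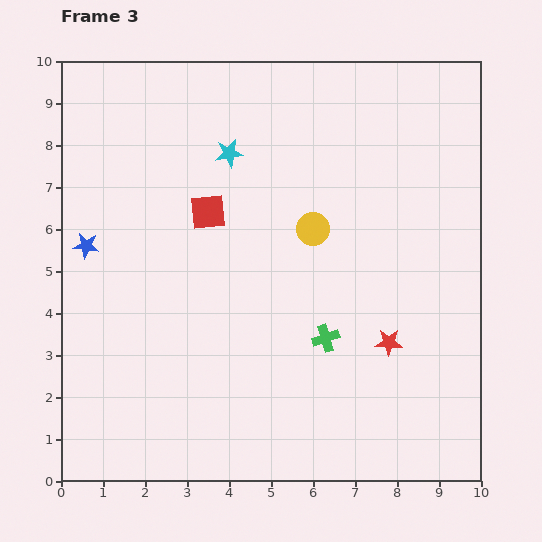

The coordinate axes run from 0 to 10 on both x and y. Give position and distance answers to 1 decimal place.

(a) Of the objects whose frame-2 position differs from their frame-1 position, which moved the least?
the blue star

(moved 0.9)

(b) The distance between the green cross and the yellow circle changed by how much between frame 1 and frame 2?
-2.8

Distance in frame 1: 6.1. Distance in frame 2: 3.3.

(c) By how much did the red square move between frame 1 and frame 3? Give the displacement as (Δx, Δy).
(-5.5, -0.5)

The red square was at (9.0, 6.9) in frame 1 and (3.5, 6.4) in frame 3.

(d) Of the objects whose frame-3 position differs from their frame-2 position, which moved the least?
the blue star

(moved 1.0)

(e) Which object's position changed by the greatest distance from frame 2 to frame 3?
the red square

(moved 2.7; next 2.4)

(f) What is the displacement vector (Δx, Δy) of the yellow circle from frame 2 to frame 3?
(-1.3, 1.6)

The yellow circle was at (7.3, 4.4) in frame 2 and (6.0, 6.0) in frame 3.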